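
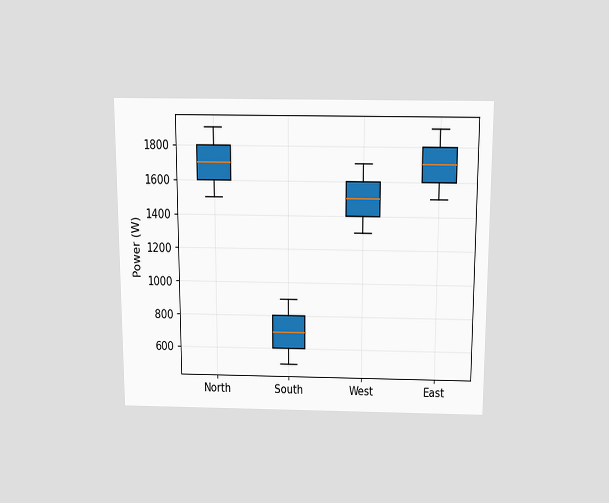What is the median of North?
1700W

The chart is viewed slightly from above. The median line in the North box sits at 1700W.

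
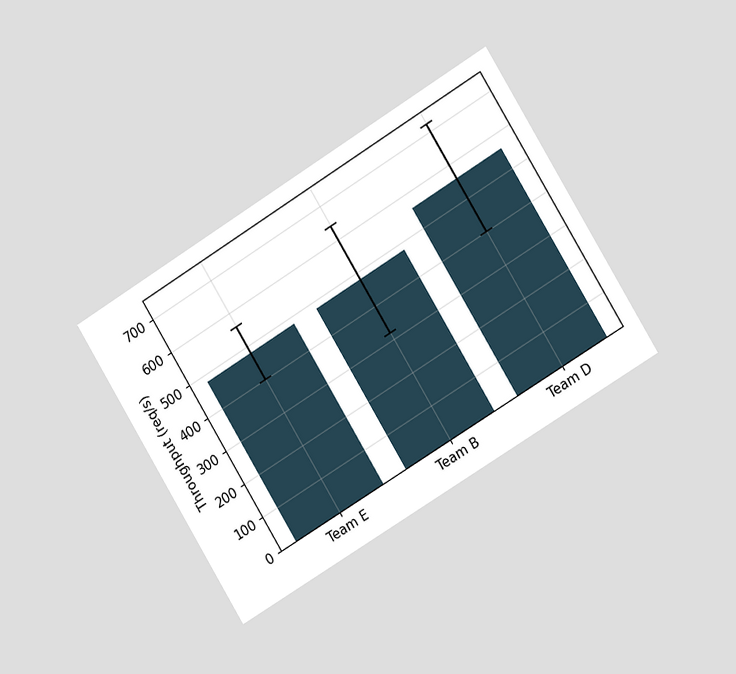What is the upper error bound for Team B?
The chart is tilted about 31° counter-clockwise and viewed slightly from the right. The Team B bar's upper whisker reaches 640req/s.

640req/s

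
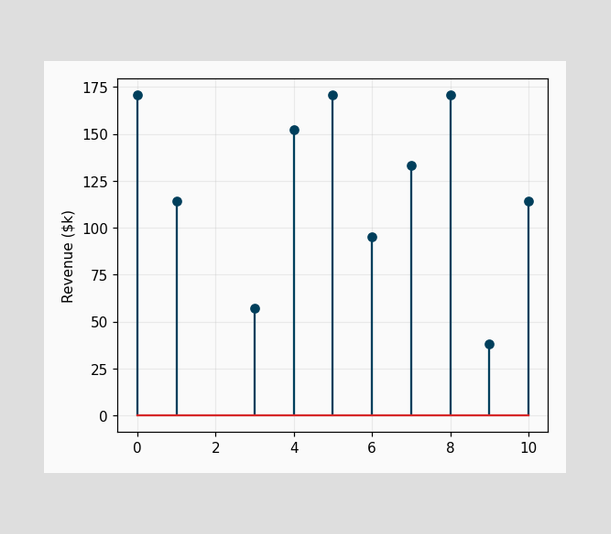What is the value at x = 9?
$38k

The stem at x=9 reaches $38k.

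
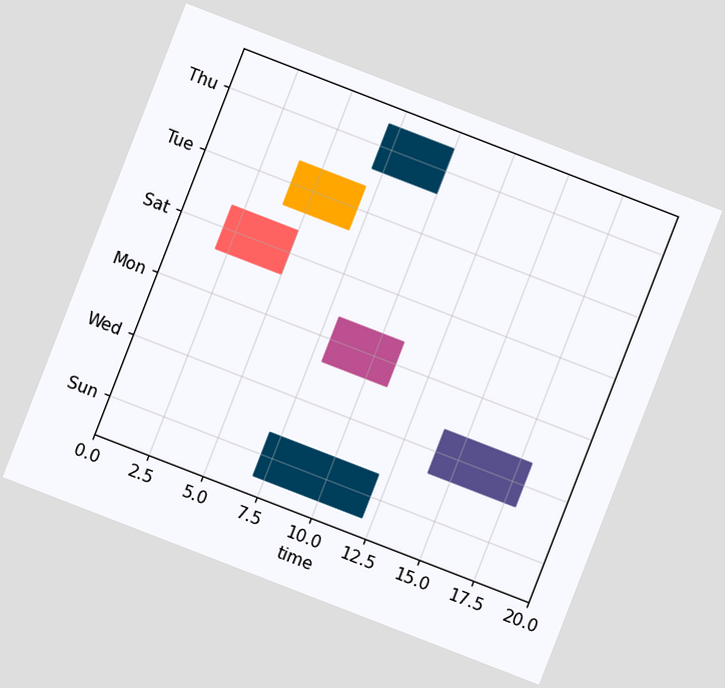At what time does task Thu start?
7

The chart is tilted about 21° clockwise. The Thu bar begins at t=7.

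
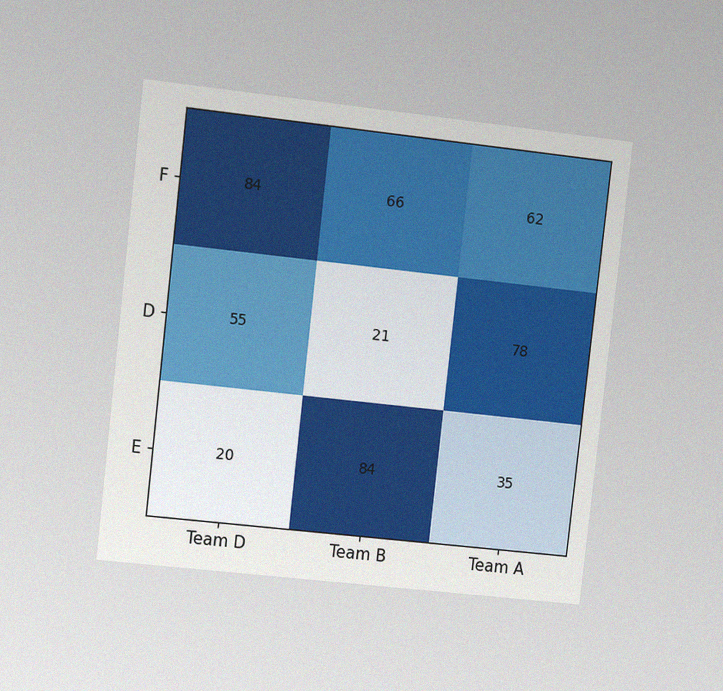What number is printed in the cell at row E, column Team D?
The chart is tilted about 6° clockwise and viewed slightly from the left, with some photo noise. The (E, Team D) cell reads 20.

20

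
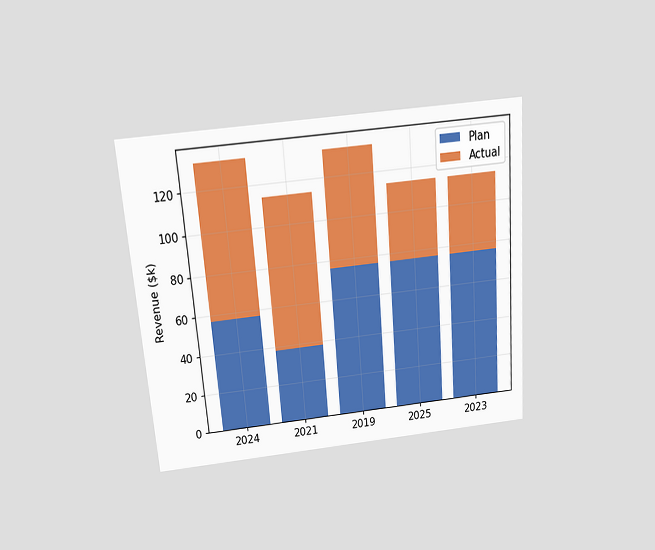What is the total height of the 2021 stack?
The chart is tilted about 5° counter-clockwise and viewed slightly from above. The 2021 stack's top reaches $114k on the y-axis.

$114k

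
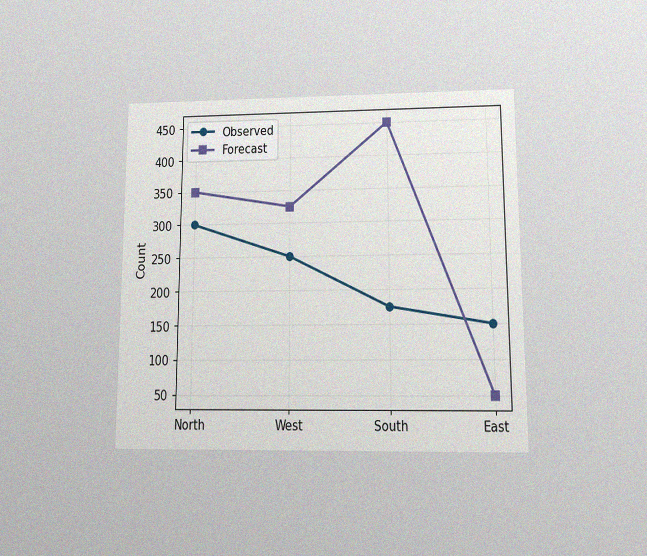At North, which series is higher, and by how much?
Forecast, by 50

The chart is viewed at a slight angle, with some photo noise. At North, Forecast sits above the other line by 50.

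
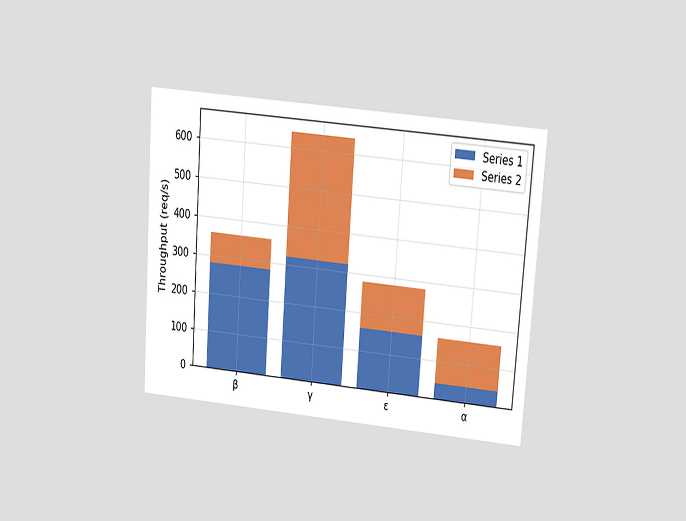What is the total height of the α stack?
160req/s

The chart is tilted about 4° clockwise and viewed slightly from above. The α stack's top reaches 160req/s on the y-axis.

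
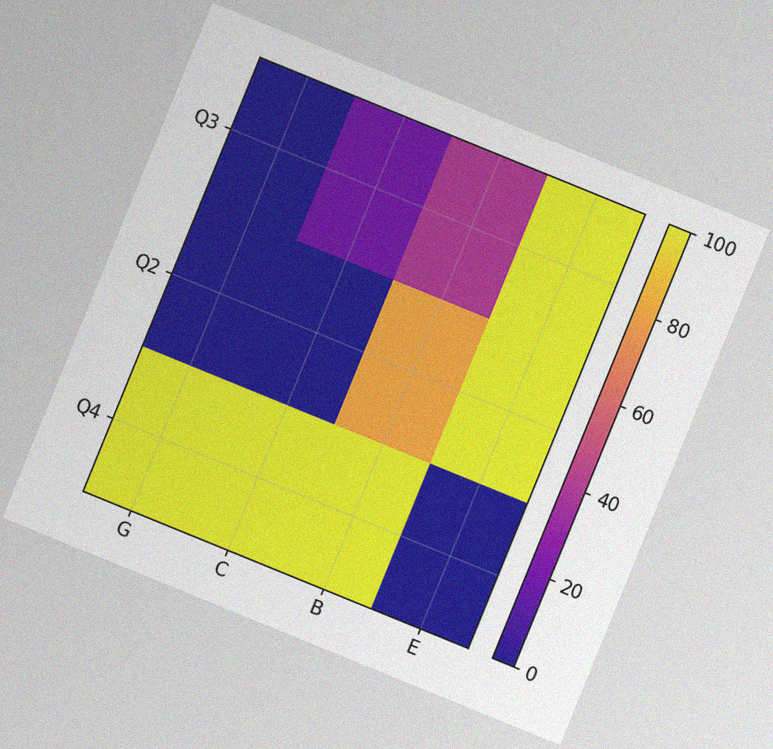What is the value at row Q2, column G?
The chart is tilted about 22° clockwise, with some photo noise. Matching cell (Q2, G) against the colorbar gives 0.

0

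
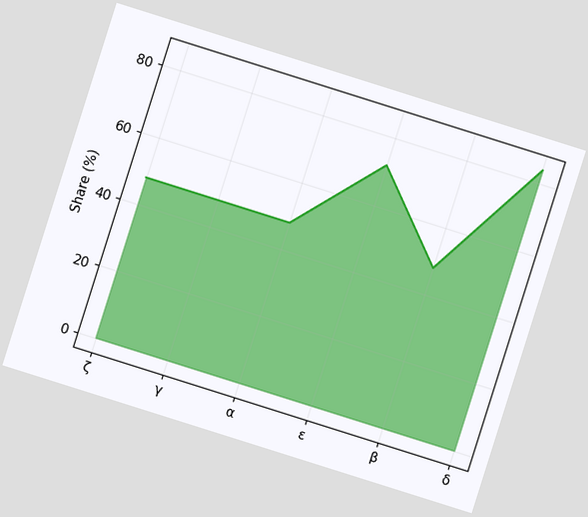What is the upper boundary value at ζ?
The chart is tilted about 18° clockwise. At ζ the upper boundary is at 48%.

48%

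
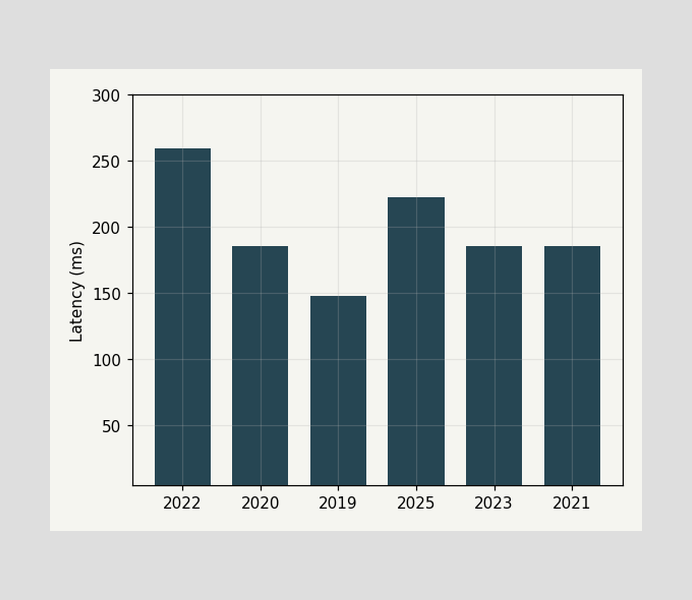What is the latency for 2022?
259ms

Reading along the chart's y-axis, the 2022 bar reaches 259ms.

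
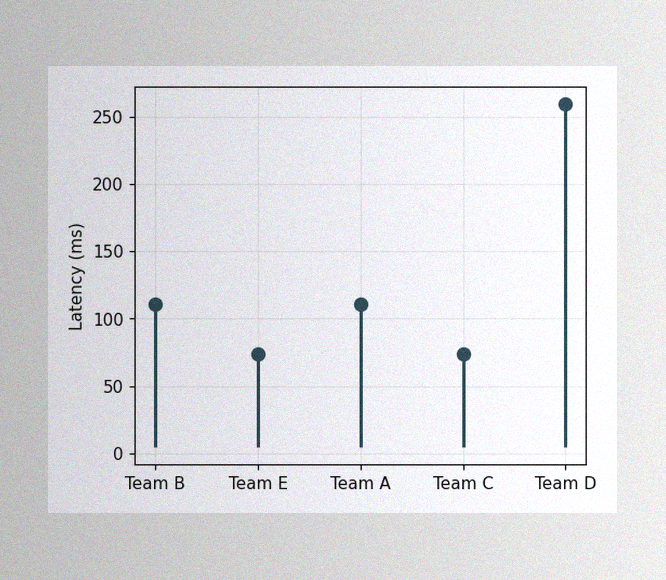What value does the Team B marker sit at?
111ms

The image has some photo noise and uneven lighting. The Team B marker sits at 111ms.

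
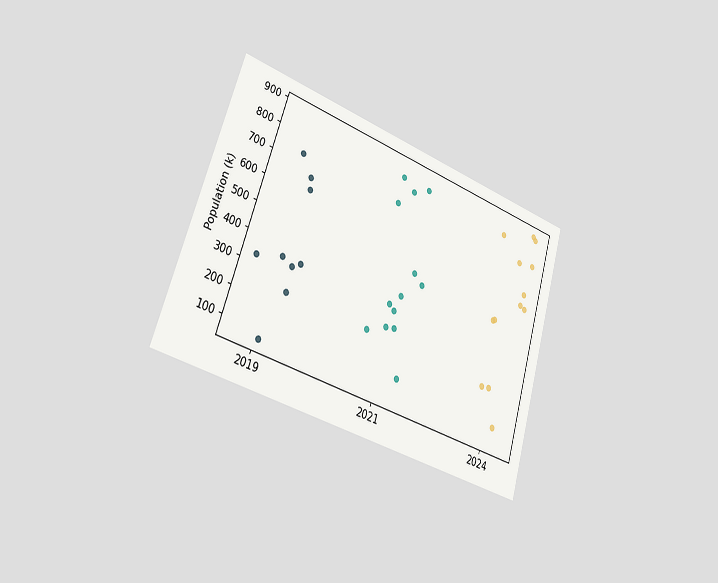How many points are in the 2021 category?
The chart is tilted about 17° clockwise and viewed slightly from the left. Counting the markers in the 2021 column gives 13.

13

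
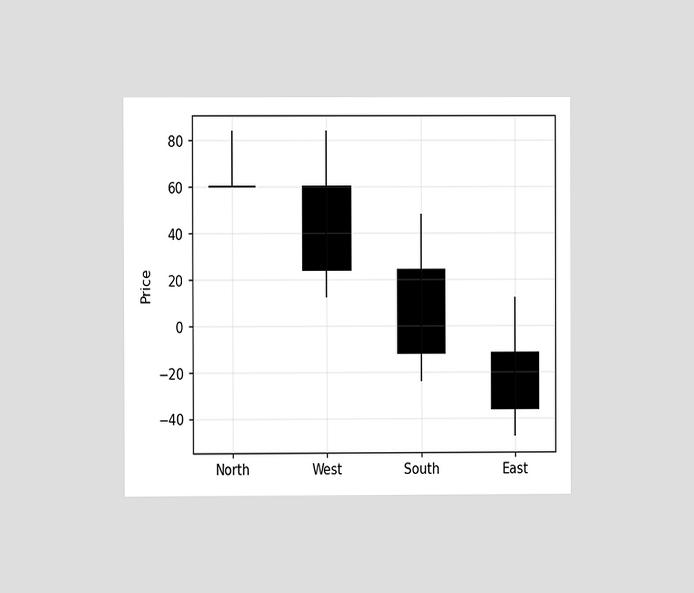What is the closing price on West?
24

The chart is viewed at a slight angle. The West candle closes at 24.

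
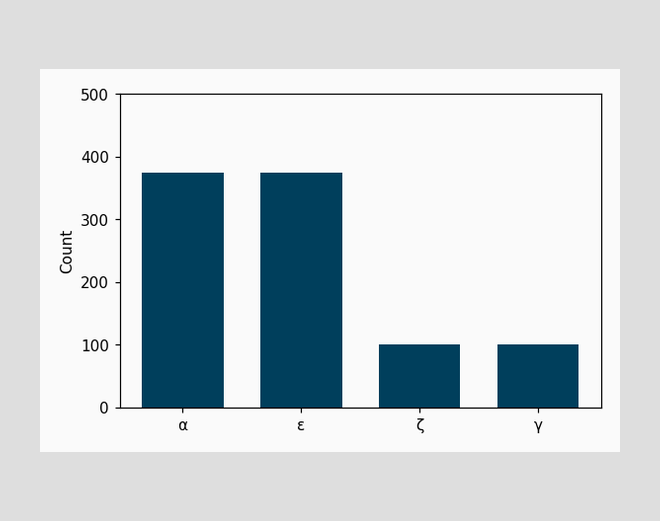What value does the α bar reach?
375

Reading along the chart's y-axis, the α bar reaches 375.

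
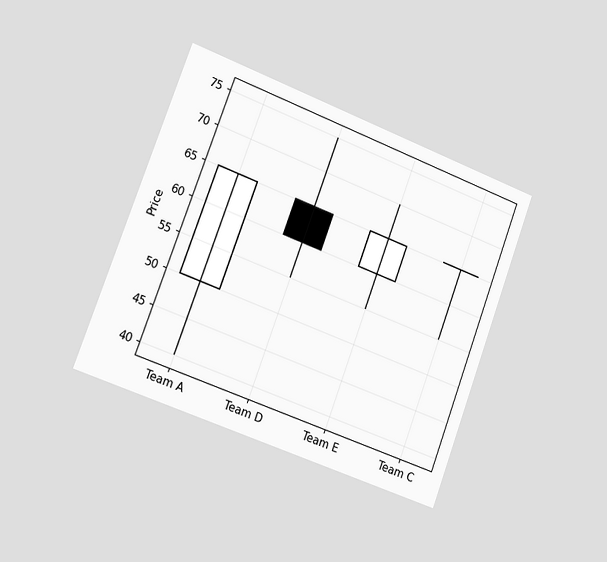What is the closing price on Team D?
60

The chart is tilted about 20° clockwise and viewed slightly from the left. The Team D candle closes at 60.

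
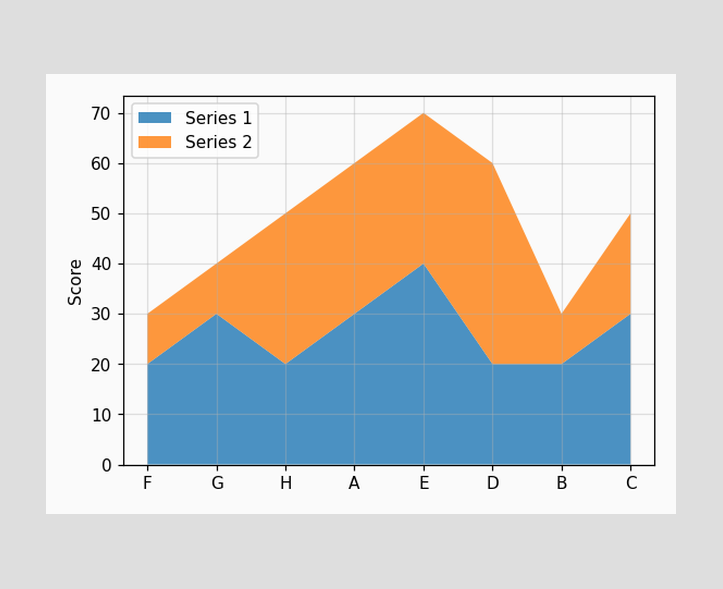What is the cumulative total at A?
The stacked total at A reaches 60.

60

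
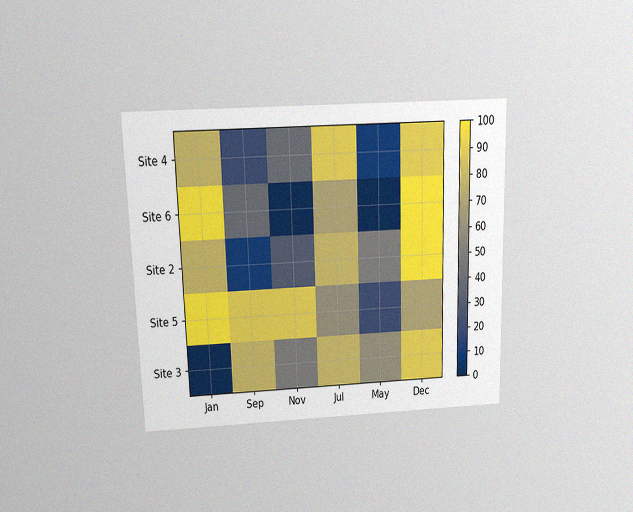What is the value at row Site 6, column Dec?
The chart is viewed slightly from above, with some photo noise. Matching cell (Site 6, Dec) against the colorbar gives 100.

100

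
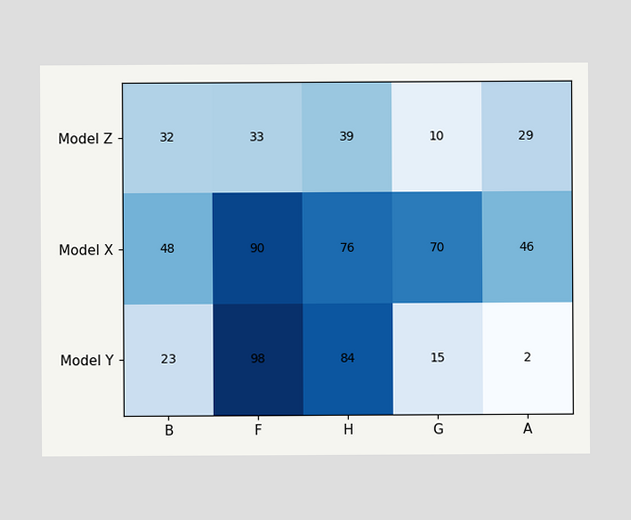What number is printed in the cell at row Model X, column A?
The (Model X, A) cell reads 46.

46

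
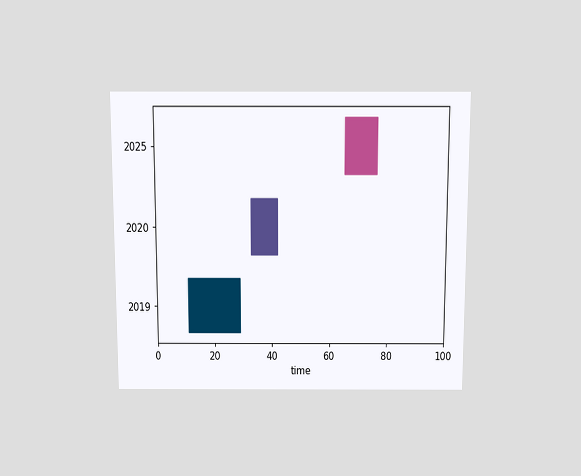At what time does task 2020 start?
The chart is viewed slightly from above. The 2020 bar begins at t=33.

33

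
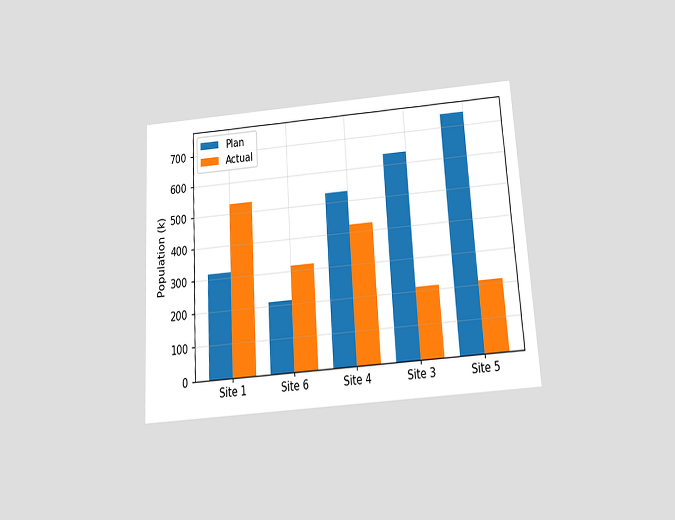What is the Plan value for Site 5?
The chart is tilted about 4° counter-clockwise and viewed slightly from below. The Plan bar at Site 5 reaches 742k on the y-axis.

742k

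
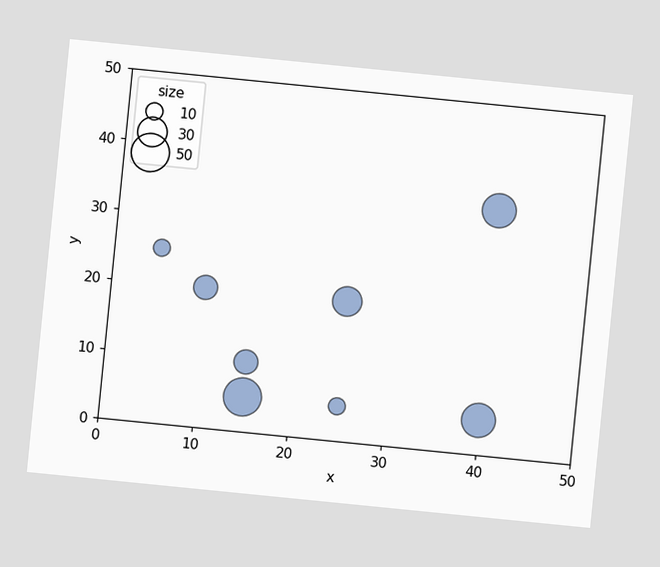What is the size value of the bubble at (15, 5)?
50

The chart is tilted about 6° clockwise. Matching the bubble at (15, 5) against the size legend gives 50.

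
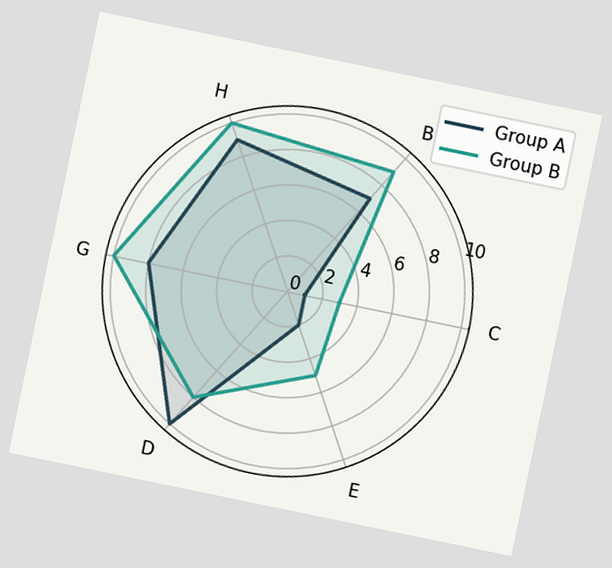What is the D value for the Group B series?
The chart is tilted about 12° clockwise. On the D axis, Group B reaches 8.

8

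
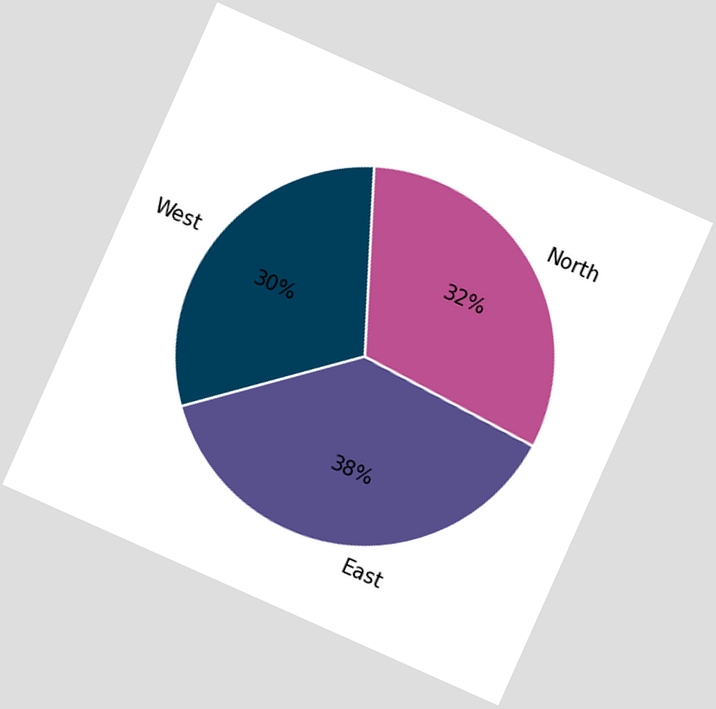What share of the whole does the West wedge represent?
30%

The chart is tilted about 24° clockwise. The West slice takes up 30% of the pie.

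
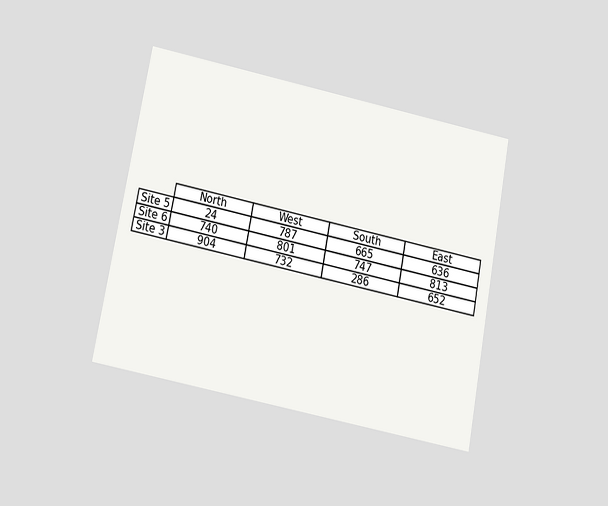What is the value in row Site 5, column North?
24

The chart is tilted about 11° clockwise and viewed slightly from below. The (Site 5, North) cell reads 24.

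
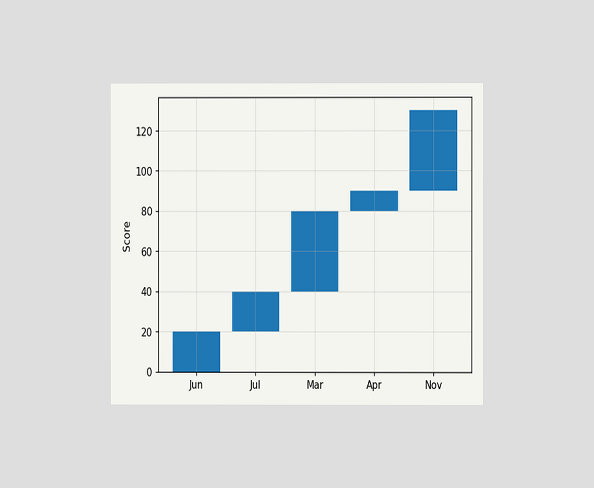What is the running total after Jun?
The chart is viewed at a slight angle. After Jun the running total reaches 20.

20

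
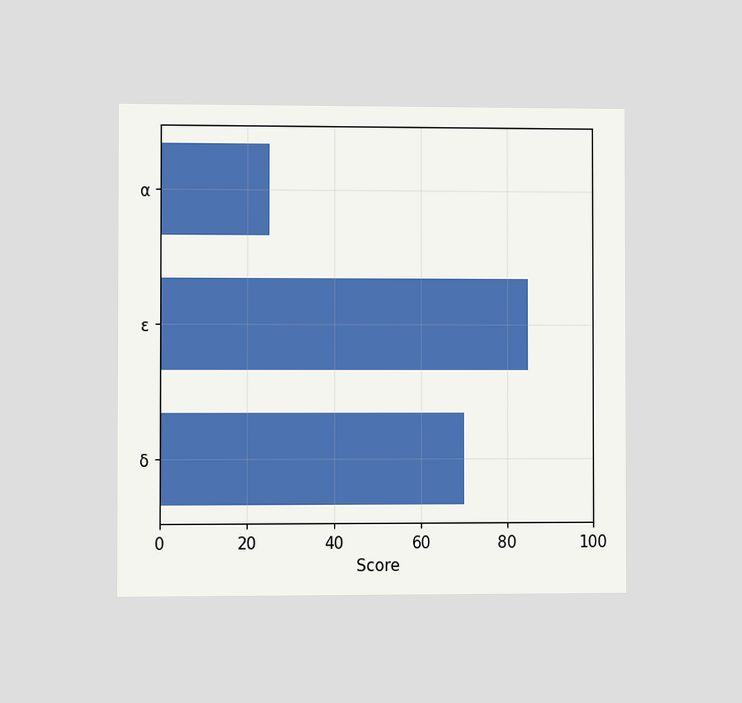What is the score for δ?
70

The chart is viewed at a slight angle. Reading along the chart's x-axis, the δ bar reaches 70.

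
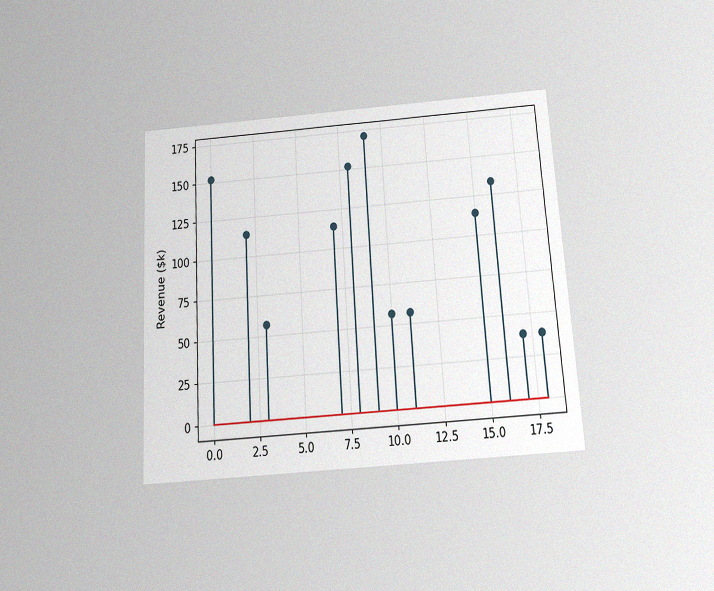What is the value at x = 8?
$152k

The chart is tilted about 4° counter-clockwise and viewed slightly from below, with some photo noise. The stem at x=8 reaches $152k.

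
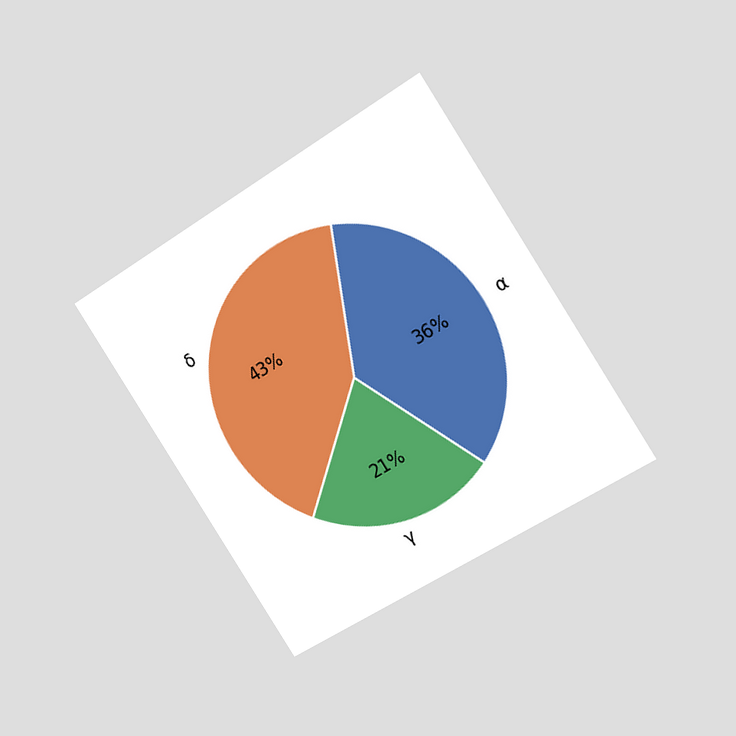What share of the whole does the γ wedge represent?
The chart is tilted about 33° counter-clockwise and viewed slightly from the right. The γ slice takes up 21% of the pie.

21%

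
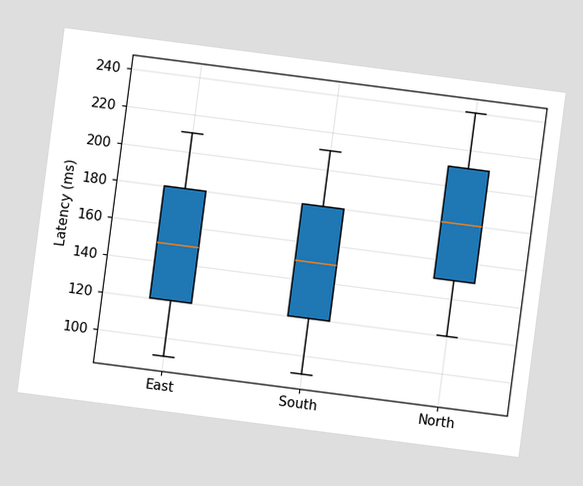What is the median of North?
180ms

The chart is tilted about 7° clockwise. The median line in the North box sits at 180ms.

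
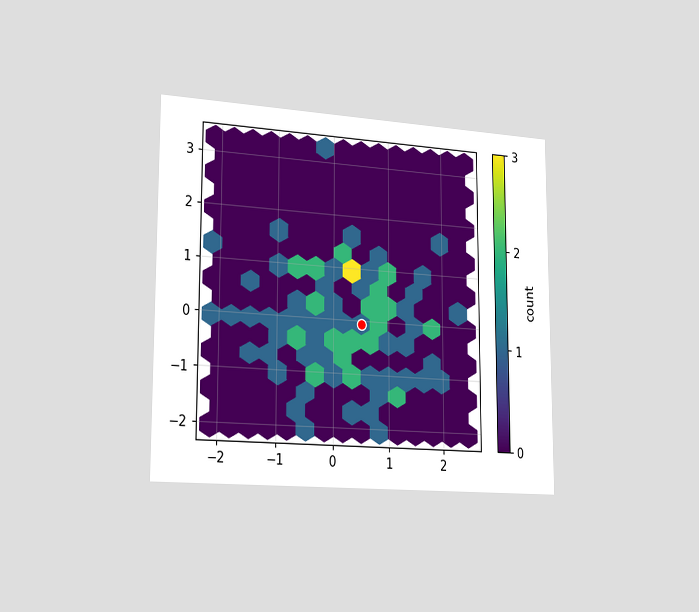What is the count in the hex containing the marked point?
1

The chart is viewed slightly from the left. The marked hex reads 1 on the colorbar.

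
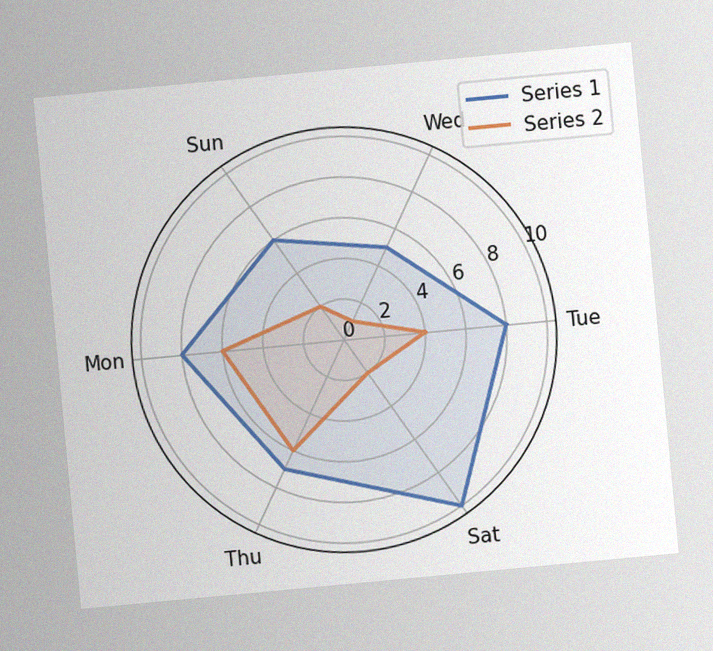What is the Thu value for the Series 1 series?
The chart is tilted about 5° counter-clockwise, with some photo noise. On the Thu axis, Series 1 reaches 7.

7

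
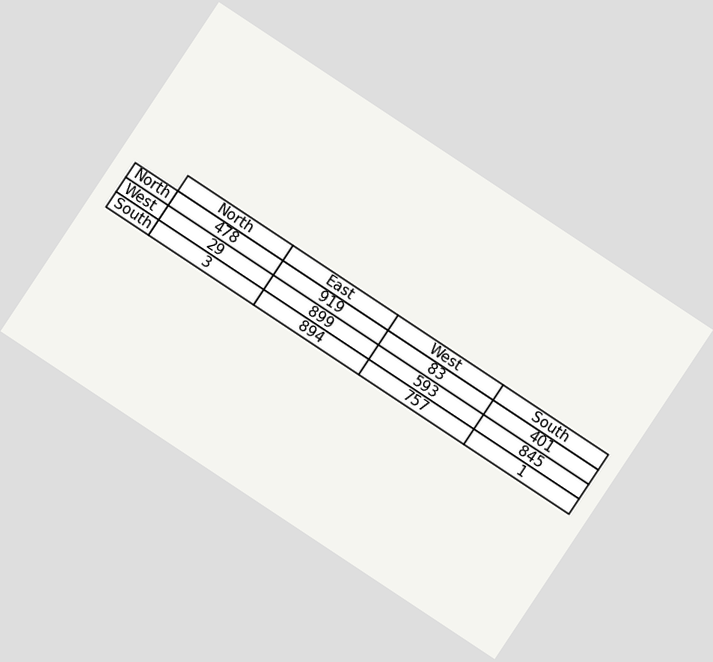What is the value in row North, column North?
478

The chart is tilted about 34° clockwise. The (North, North) cell reads 478.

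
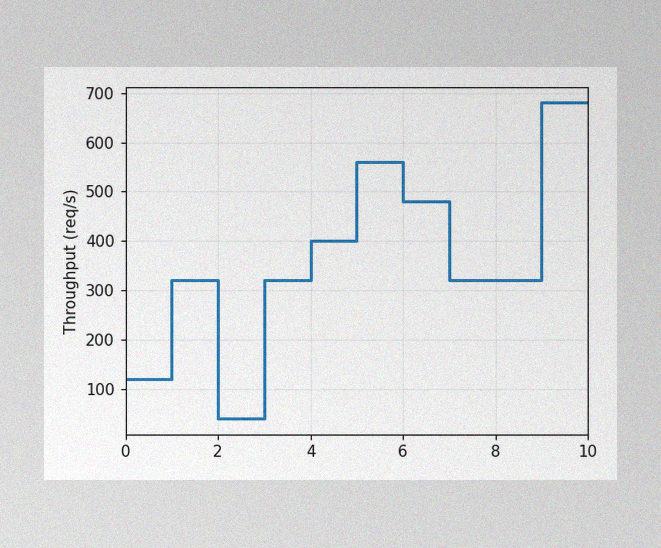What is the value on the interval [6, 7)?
480req/s

The image has some photo noise and uneven lighting. On [6, 7) the step sits at 480req/s.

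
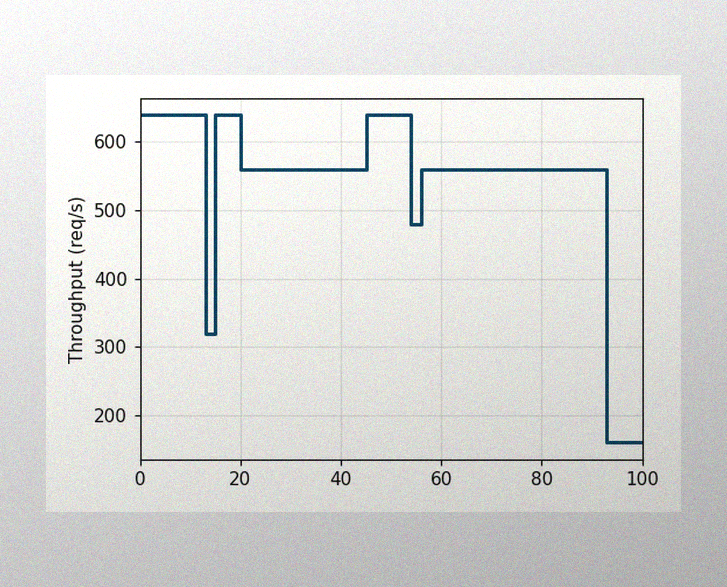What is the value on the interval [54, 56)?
The image has some photo noise and uneven lighting. On [54, 56) the step sits at 480req/s.

480req/s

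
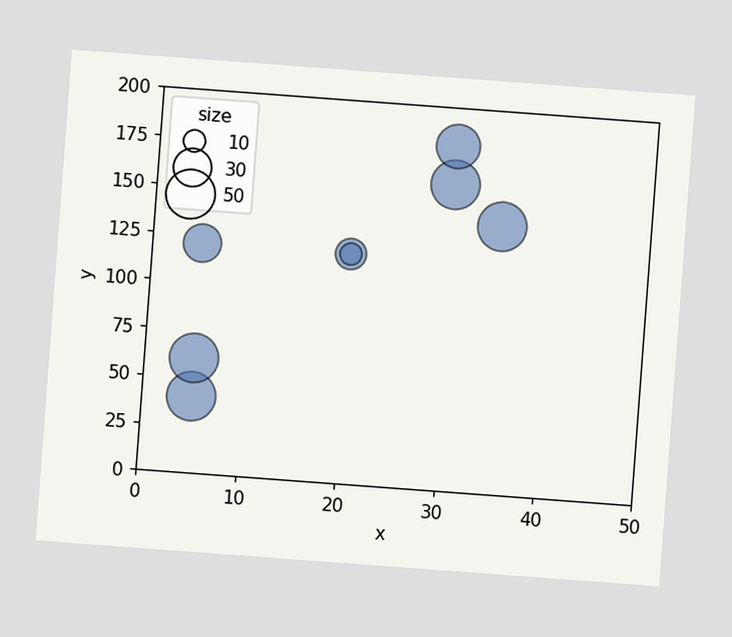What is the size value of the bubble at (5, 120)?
30

The chart is tilted about 4° clockwise. Matching the bubble at (5, 120) against the size legend gives 30.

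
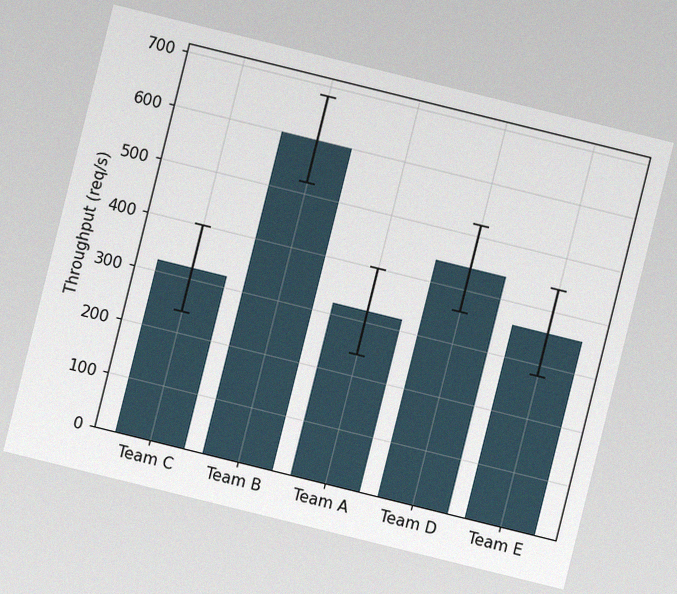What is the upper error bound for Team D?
The chart is tilted about 14° clockwise, with some photo noise. The Team D bar's upper whisker reaches 520req/s.

520req/s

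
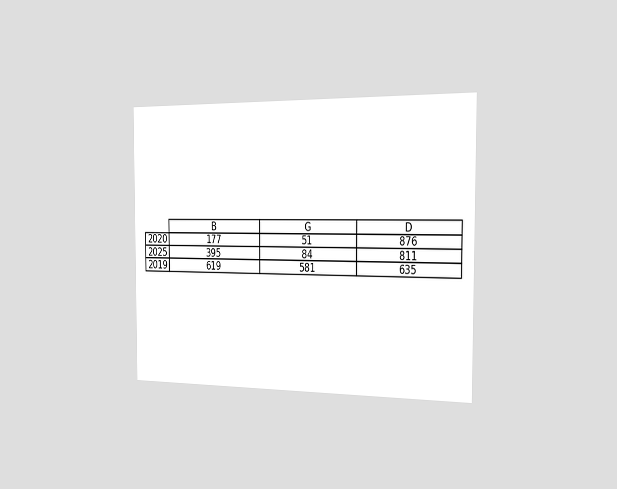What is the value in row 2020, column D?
The chart is viewed slightly from the right. The (2020, D) cell reads 876.

876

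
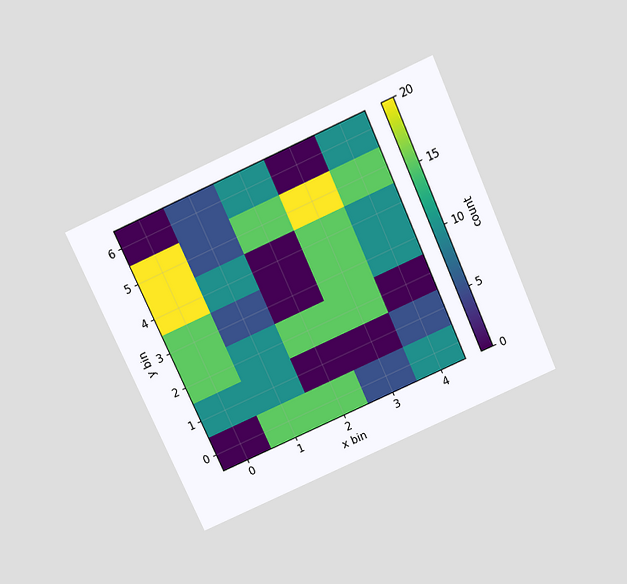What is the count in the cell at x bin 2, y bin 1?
0

The chart is tilted about 24° counter-clockwise and viewed slightly from above. Matching the cell (2, 1) against the colorbar gives 0.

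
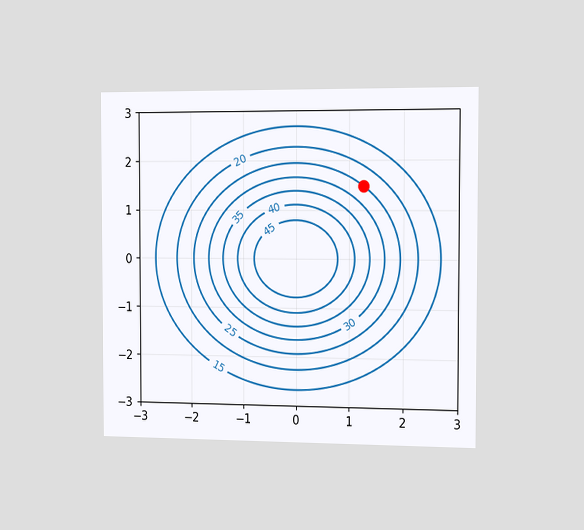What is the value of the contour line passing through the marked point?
25

The chart is viewed slightly from the right. The marked point sits on the contour labelled 25.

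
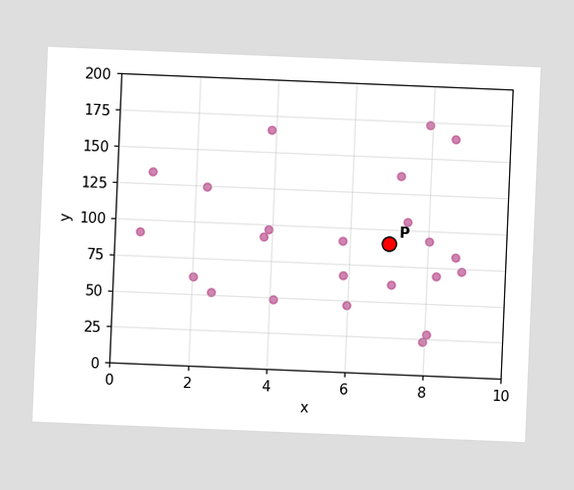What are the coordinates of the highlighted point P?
(7, 90)

The chart is tilted about 2° clockwise. Following the gridlines from P to each axis, P sits at (7, 90).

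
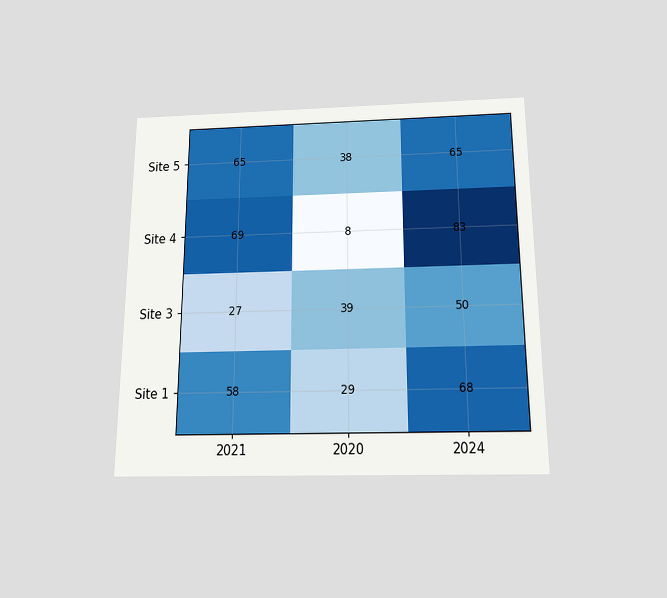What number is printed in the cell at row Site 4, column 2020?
8

The chart is viewed slightly from below. The (Site 4, 2020) cell reads 8.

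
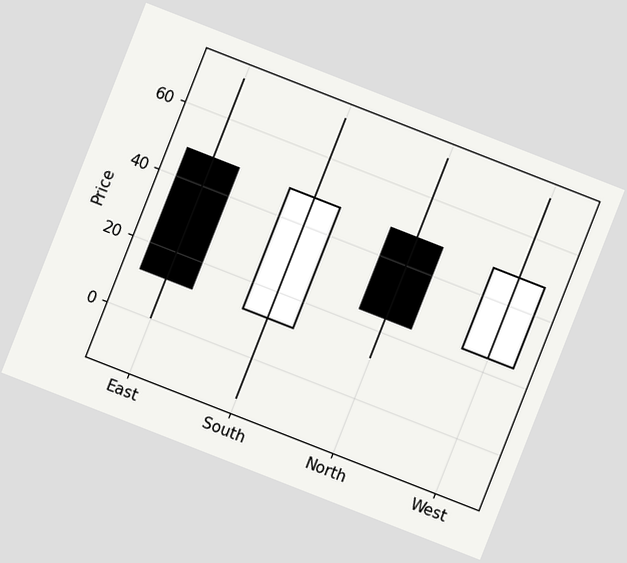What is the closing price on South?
The chart is tilted about 21° clockwise. The South candle closes at 48.

48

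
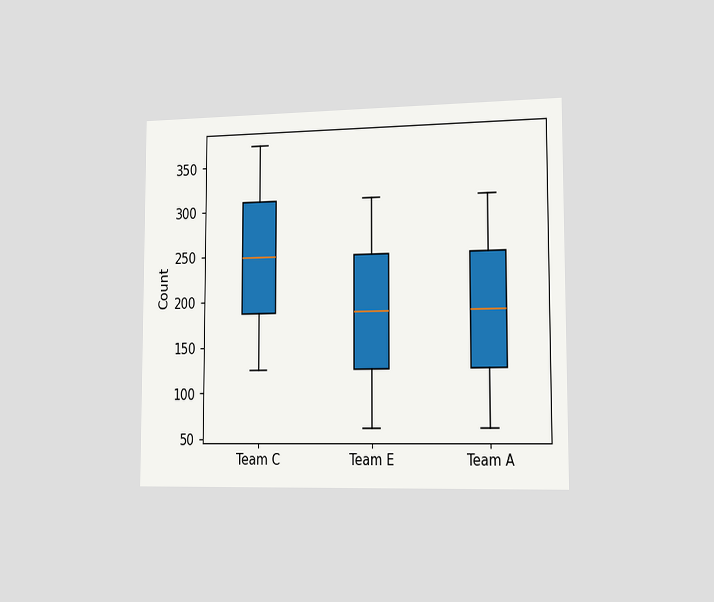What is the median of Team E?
The chart is viewed slightly from the right. The median line in the Team E box sits at 186.

186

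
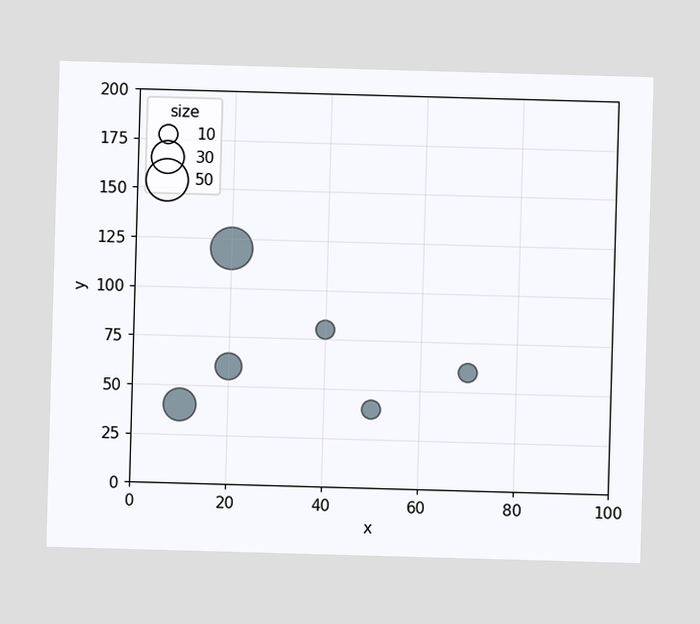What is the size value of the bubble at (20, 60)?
20

Matching the bubble at (20, 60) against the size legend gives 20.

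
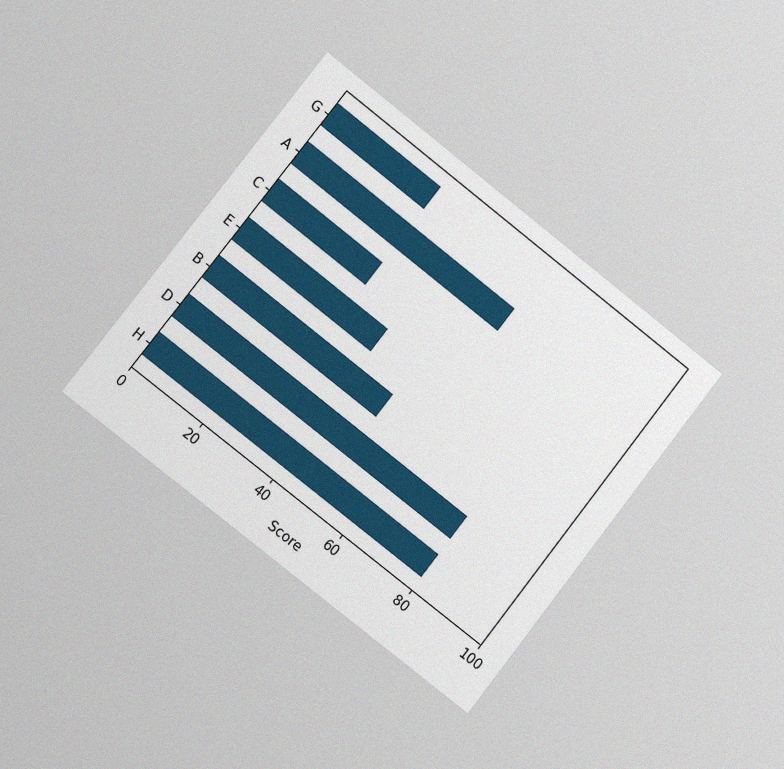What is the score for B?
The chart is tilted about 38° clockwise and viewed slightly from the left, with some photo noise. Reading along the chart's x-axis, the B bar reaches 50.

50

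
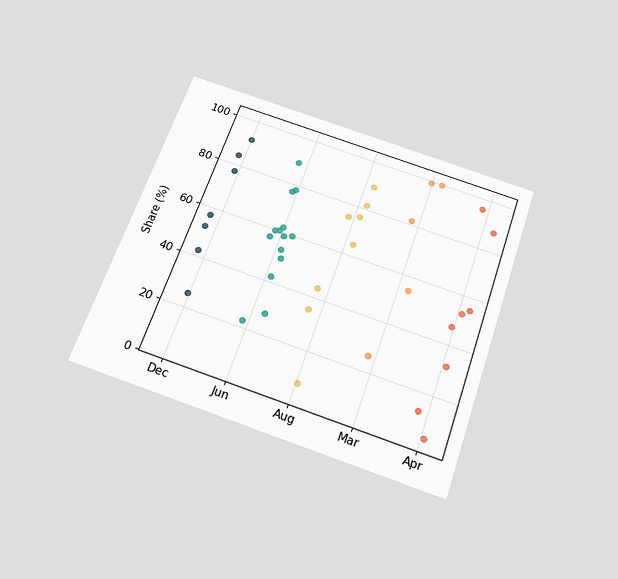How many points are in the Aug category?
8

The chart is tilted about 19° clockwise and viewed slightly from below. Counting the markers in the Aug column gives 8.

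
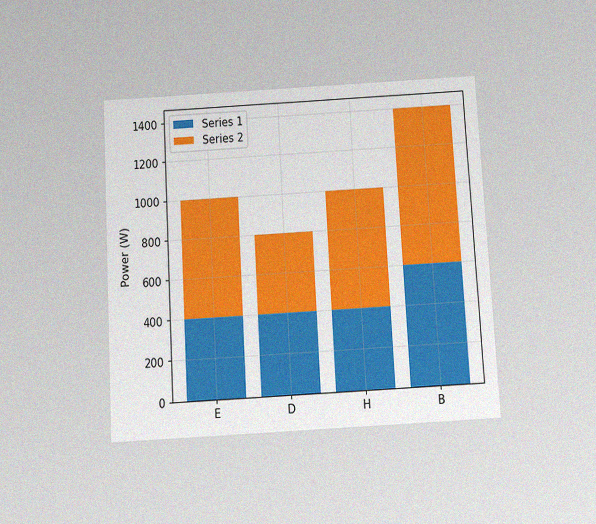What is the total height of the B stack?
1400W

The chart is tilted about 3° counter-clockwise and viewed slightly from below, with some photo noise. The B stack's top reaches 1400W on the y-axis.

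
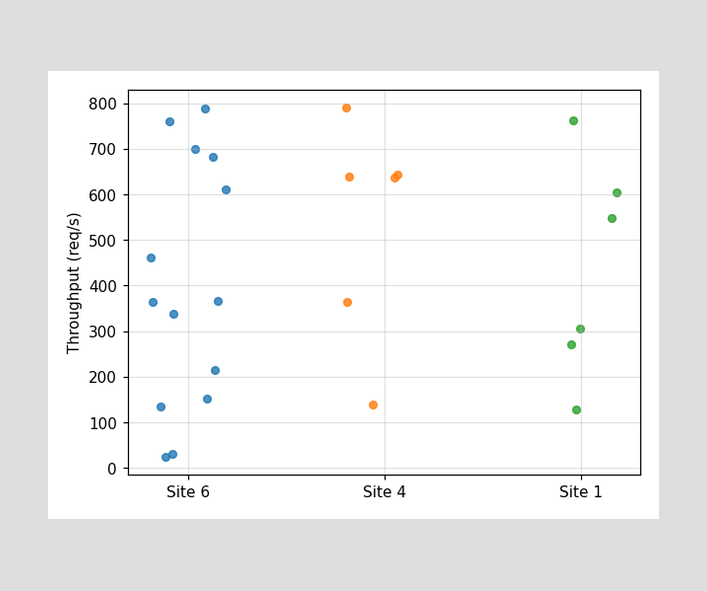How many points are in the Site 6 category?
14

Counting the markers in the Site 6 column gives 14.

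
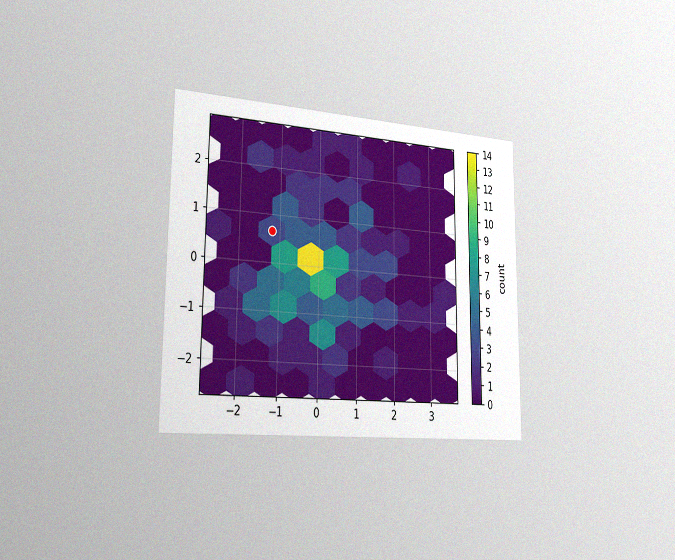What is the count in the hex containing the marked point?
The chart is viewed slightly from the left, with some photo noise. The marked hex reads 3 on the colorbar.

3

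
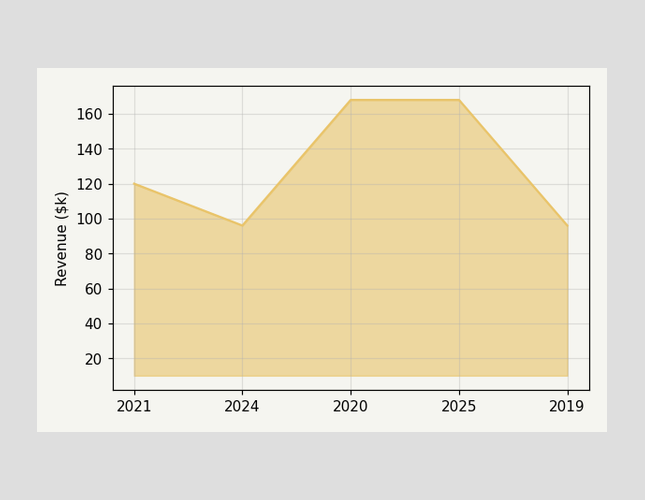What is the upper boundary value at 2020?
$168k

At 2020 the upper boundary is at $168k.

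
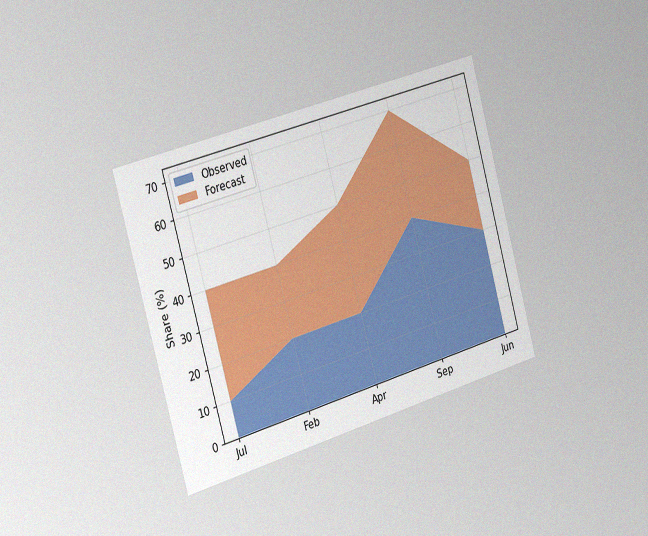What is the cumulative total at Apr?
The chart is tilted about 16° counter-clockwise and viewed slightly from the left, with some photo noise. The stacked total at Apr reaches 50%.

50%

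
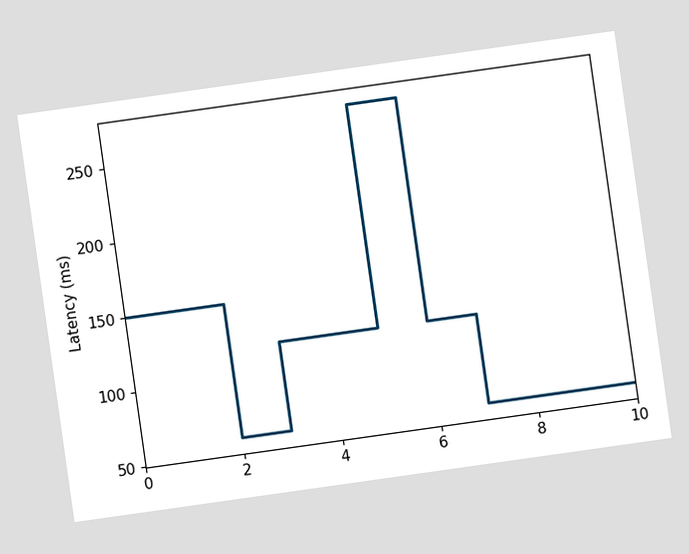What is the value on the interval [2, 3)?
The chart is tilted about 8° counter-clockwise. On [2, 3) the step sits at 60ms.

60ms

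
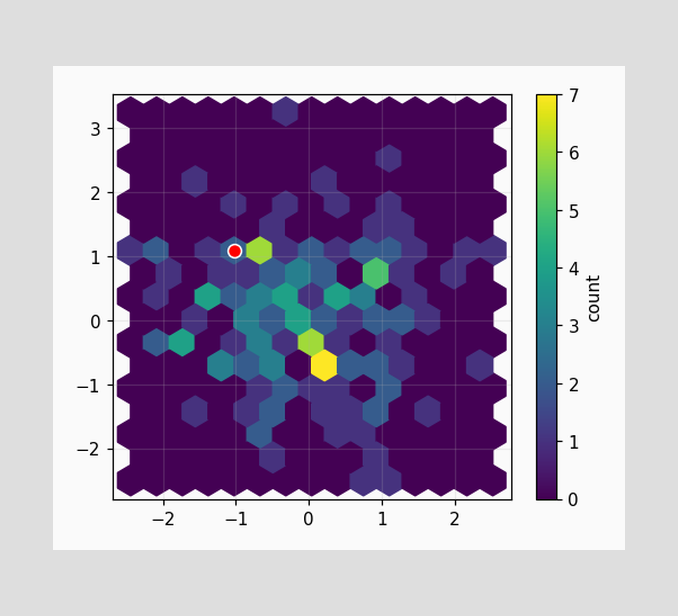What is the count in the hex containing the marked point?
The marked hex reads 2 on the colorbar.

2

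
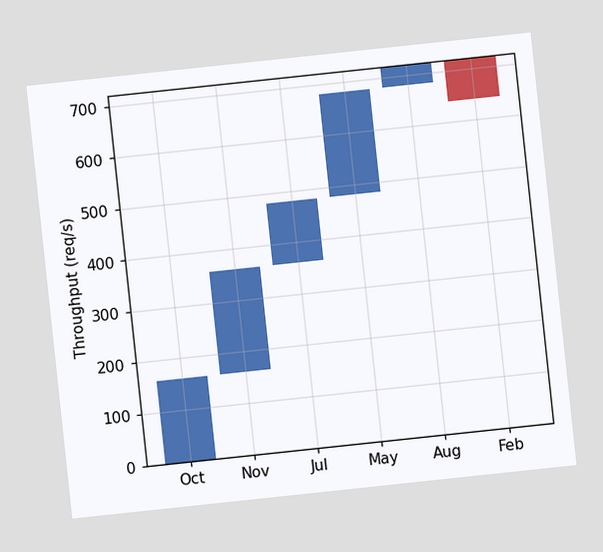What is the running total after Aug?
720req/s

The chart is tilted about 6° counter-clockwise. After Aug the running total reaches 720req/s.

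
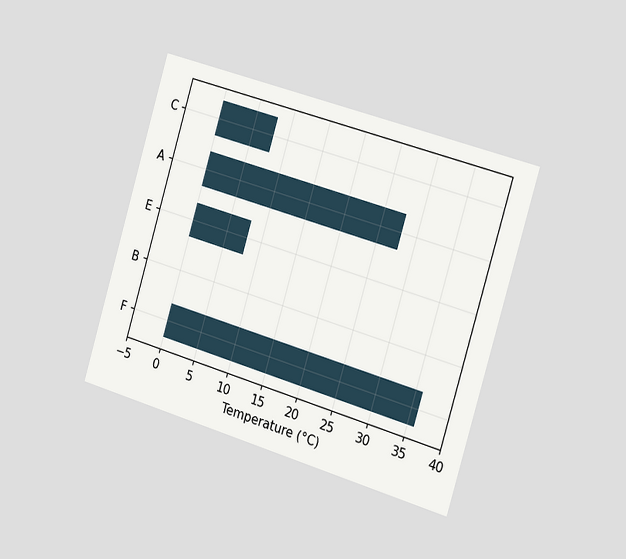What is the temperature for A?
28°C

The chart is tilted about 17° clockwise and viewed slightly from the right. Reading along the chart's x-axis, the A bar reaches 28°C.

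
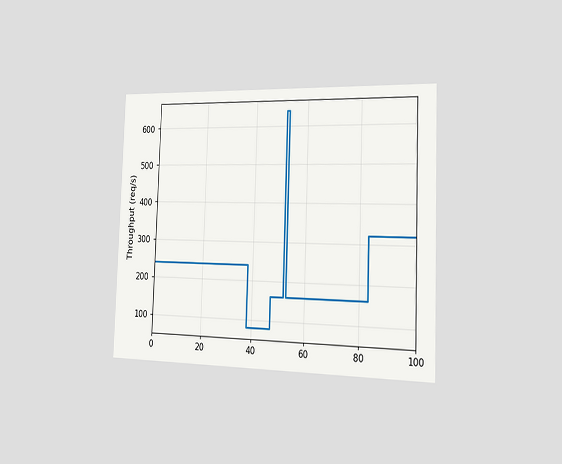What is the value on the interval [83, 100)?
The chart is viewed slightly from the right. On [83, 100) the step sits at 320req/s.

320req/s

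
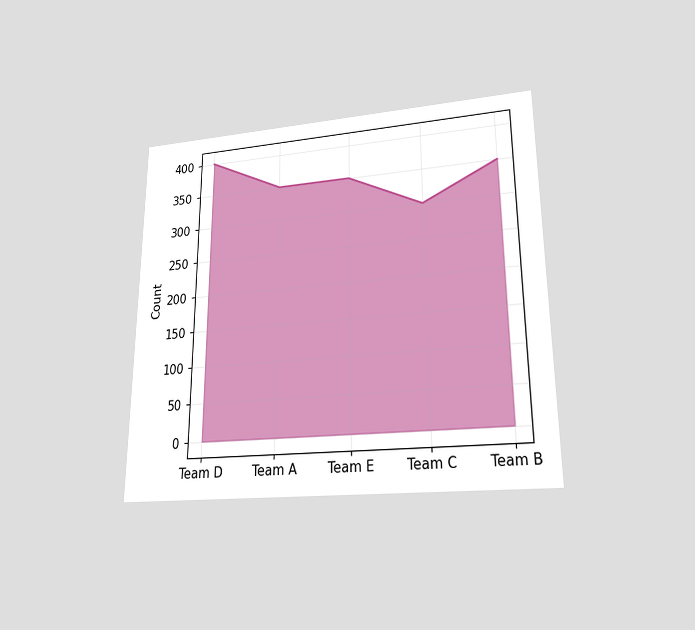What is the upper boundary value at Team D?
400

The chart is viewed at a slight angle. At Team D the upper boundary is at 400.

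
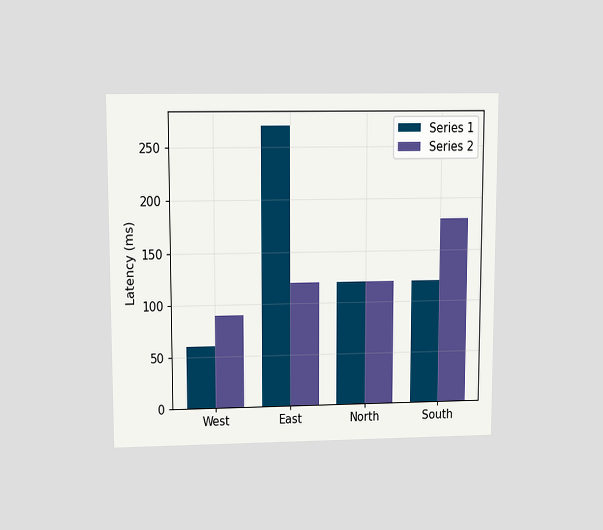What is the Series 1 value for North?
120ms

The chart is viewed at a slight angle. The Series 1 bar at North reaches 120ms on the y-axis.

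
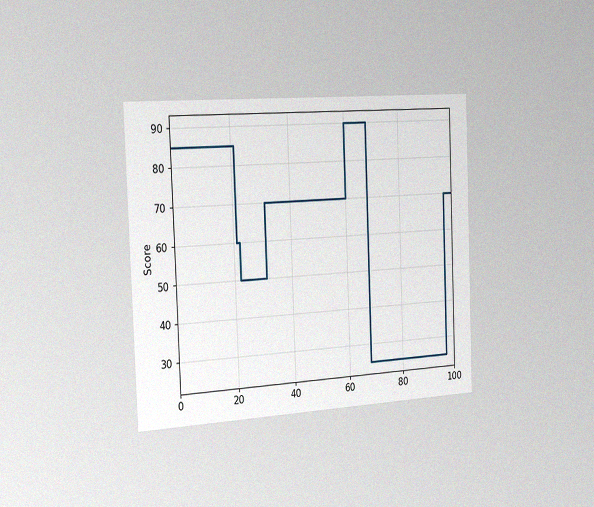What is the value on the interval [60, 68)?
90

The chart is tilted about 2° counter-clockwise and viewed slightly from the left, with some photo noise. On [60, 68) the step sits at 90.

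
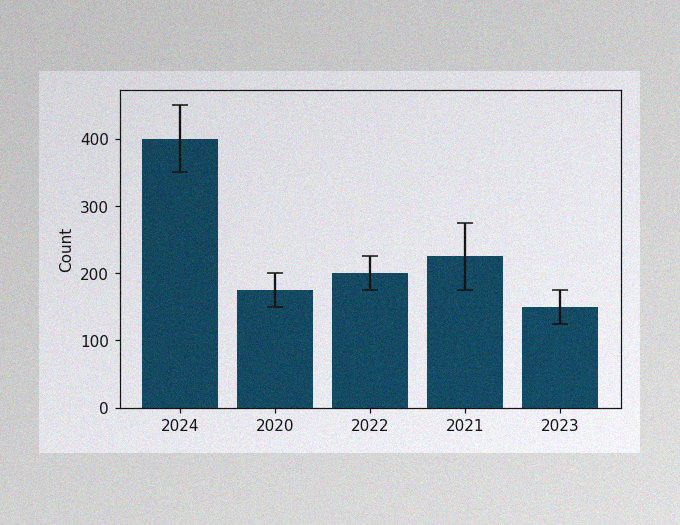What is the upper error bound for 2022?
The image has some photo noise and uneven lighting. The 2022 bar's upper whisker reaches 225.

225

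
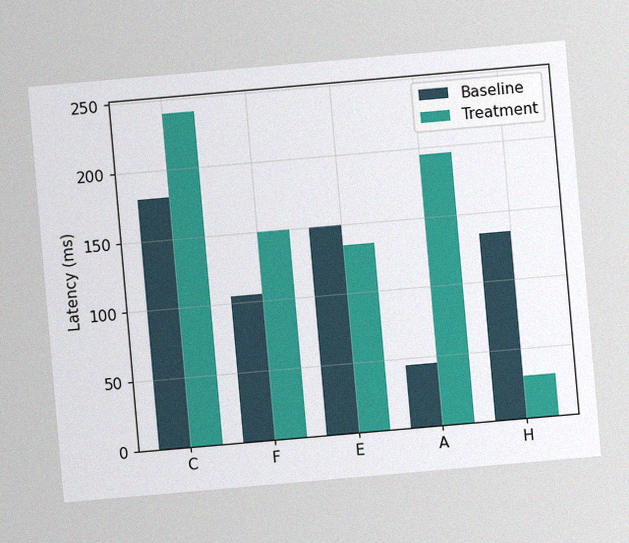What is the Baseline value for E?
150ms

The chart is tilted about 5° counter-clockwise, with some photo noise. The Baseline bar at E reaches 150ms on the y-axis.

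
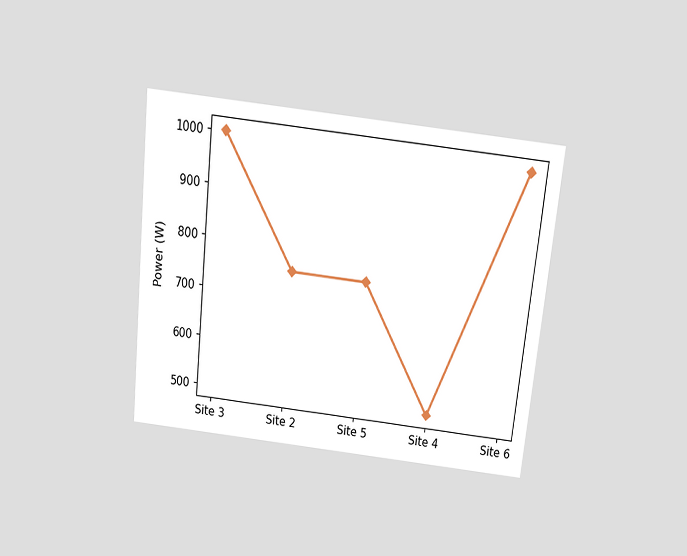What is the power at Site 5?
The chart is tilted about 6° clockwise and viewed slightly from above. At Site 5, the line is at 750W.

750W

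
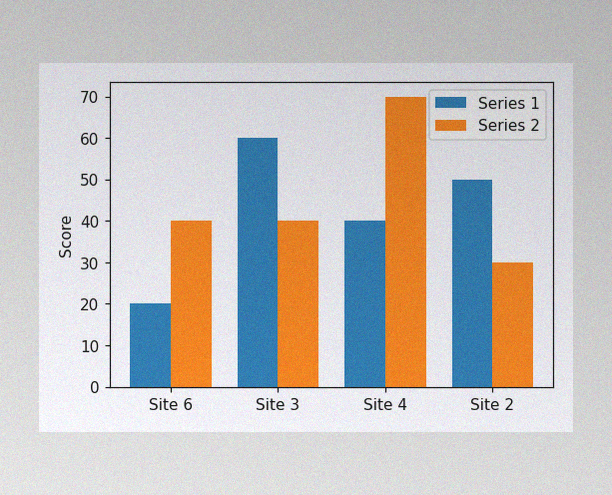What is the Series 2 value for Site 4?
The image has some photo noise and uneven lighting. The Series 2 bar at Site 4 reaches 70 on the y-axis.

70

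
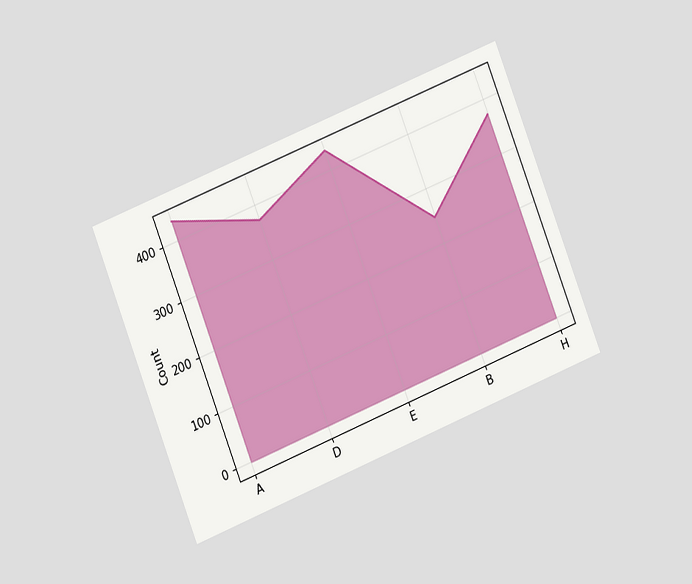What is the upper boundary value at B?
The chart is tilted about 22° counter-clockwise and viewed at a slight angle. At B the upper boundary is at 248.

248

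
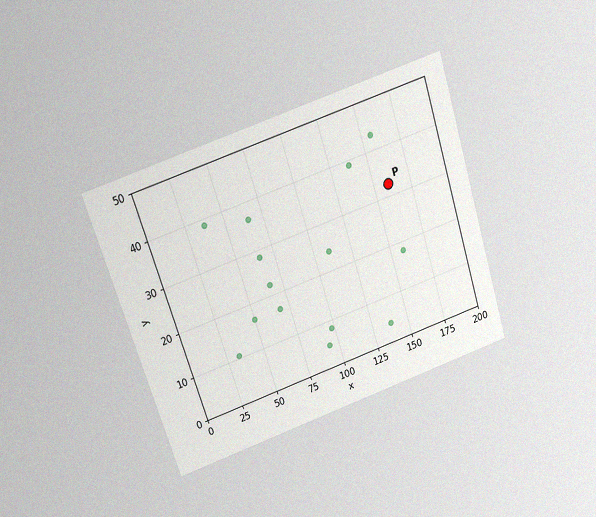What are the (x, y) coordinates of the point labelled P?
The chart is tilted about 18° counter-clockwise and viewed slightly from above, with some photo noise. Following the gridlines from P to each axis, P sits at (160, 32.5).

(160, 32.5)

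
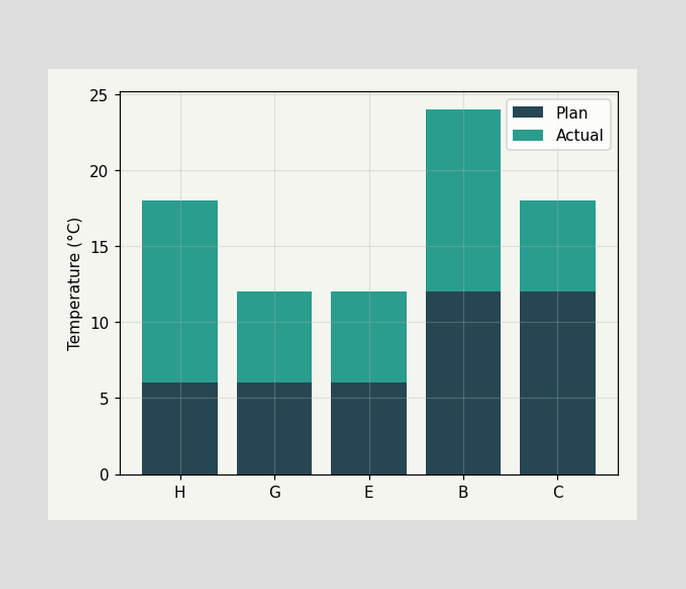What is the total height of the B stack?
24°C

The B stack's top reaches 24°C on the y-axis.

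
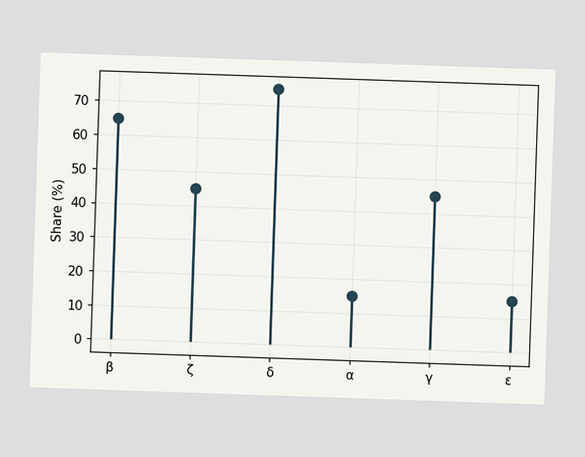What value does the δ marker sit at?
75%

The δ marker sits at 75%.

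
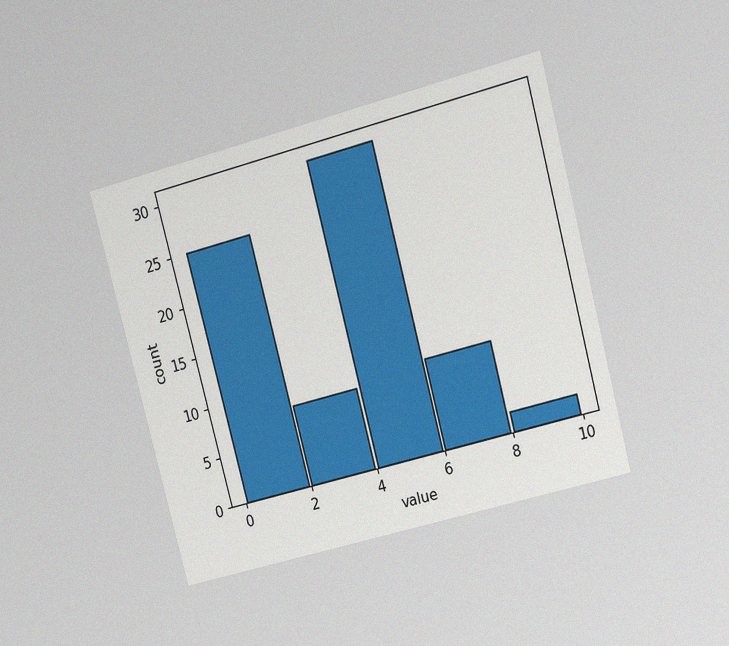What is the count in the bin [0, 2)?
The chart is tilted about 15° counter-clockwise and viewed at a slight angle, with some photo noise. The [0, 2) bin has height 25.

25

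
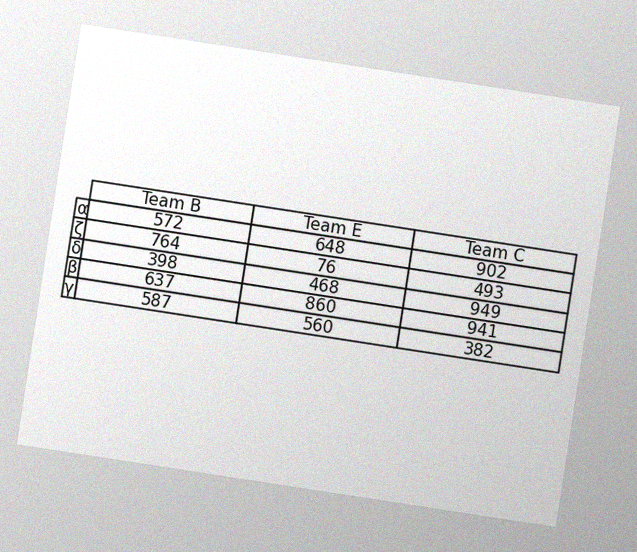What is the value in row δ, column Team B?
The chart is tilted about 9° clockwise, with some photo noise. The (δ, Team B) cell reads 398.

398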